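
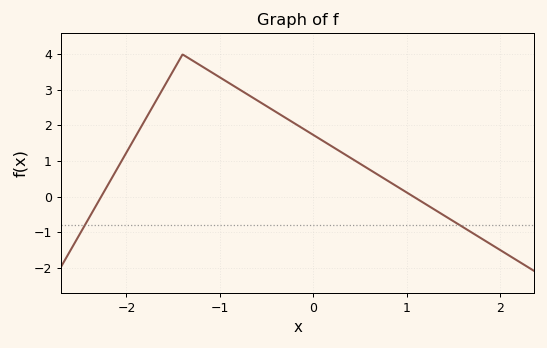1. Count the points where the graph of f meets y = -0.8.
2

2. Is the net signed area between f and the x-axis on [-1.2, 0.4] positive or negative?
positive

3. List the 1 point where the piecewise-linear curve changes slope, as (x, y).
(-1.4, 4)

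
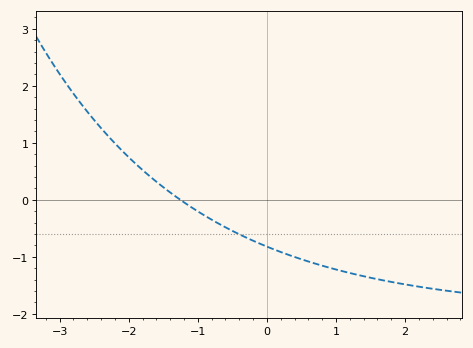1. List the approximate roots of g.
-1.3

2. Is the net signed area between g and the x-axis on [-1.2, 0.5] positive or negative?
negative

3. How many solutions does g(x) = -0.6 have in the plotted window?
1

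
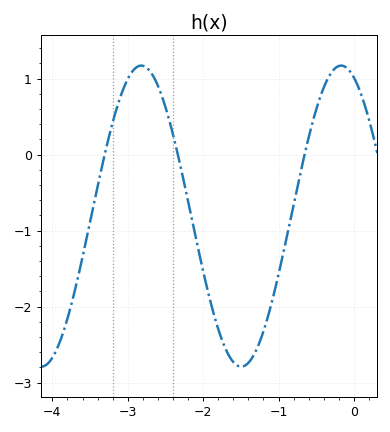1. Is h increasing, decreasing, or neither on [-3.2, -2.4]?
neither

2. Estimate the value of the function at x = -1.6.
-2.7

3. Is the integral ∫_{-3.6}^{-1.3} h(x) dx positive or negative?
negative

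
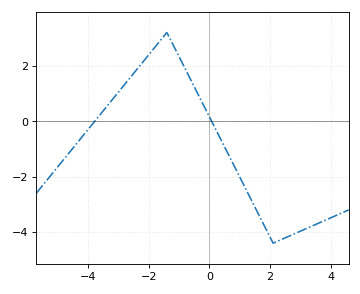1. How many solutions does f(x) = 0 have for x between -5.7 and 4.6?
2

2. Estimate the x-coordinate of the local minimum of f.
2.2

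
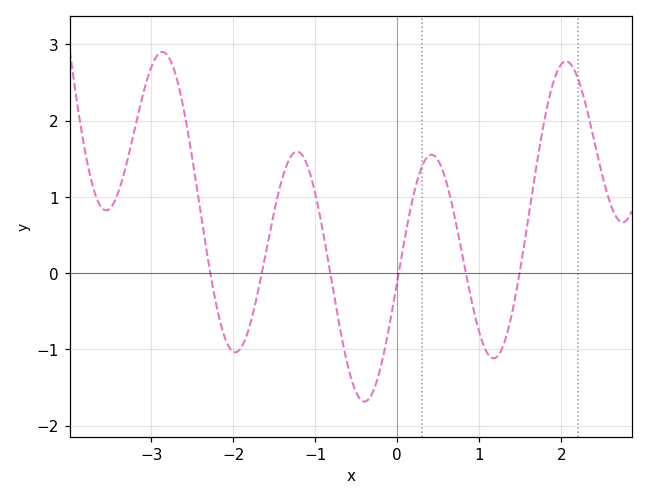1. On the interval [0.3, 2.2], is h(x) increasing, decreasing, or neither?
neither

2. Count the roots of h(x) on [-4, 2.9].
6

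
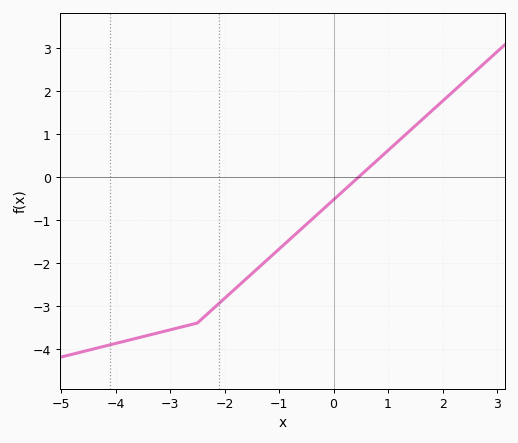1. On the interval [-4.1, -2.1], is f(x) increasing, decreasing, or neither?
increasing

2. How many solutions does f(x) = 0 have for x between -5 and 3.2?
1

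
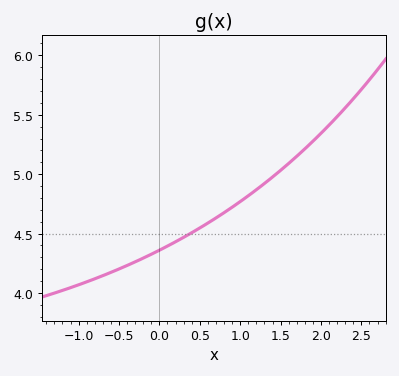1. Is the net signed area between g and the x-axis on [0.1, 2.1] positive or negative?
positive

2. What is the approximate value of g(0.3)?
4.47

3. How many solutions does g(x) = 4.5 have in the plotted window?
1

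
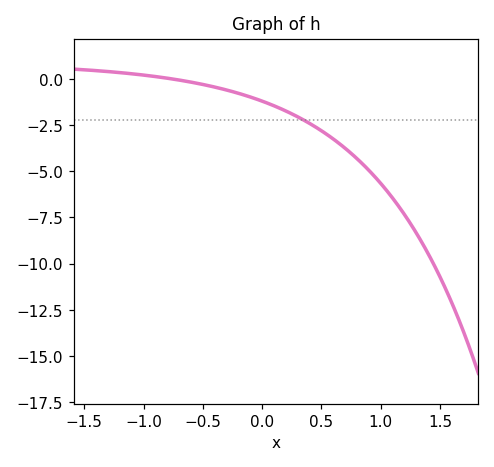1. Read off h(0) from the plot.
-1.2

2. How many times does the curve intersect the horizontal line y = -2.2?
1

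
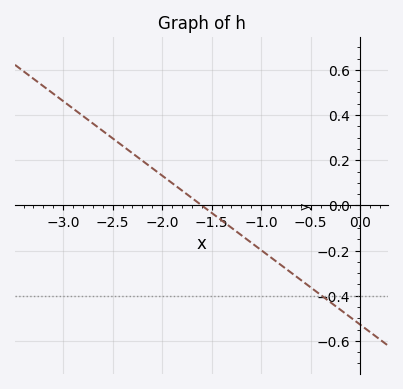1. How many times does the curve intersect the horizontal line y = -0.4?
1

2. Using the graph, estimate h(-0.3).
-0.429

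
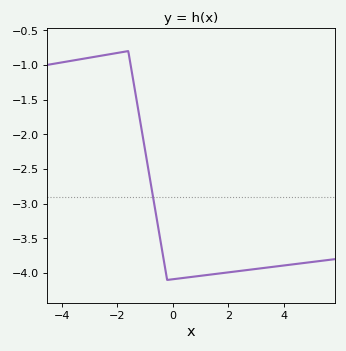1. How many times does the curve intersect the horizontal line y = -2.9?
1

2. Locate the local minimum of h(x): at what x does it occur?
-0.2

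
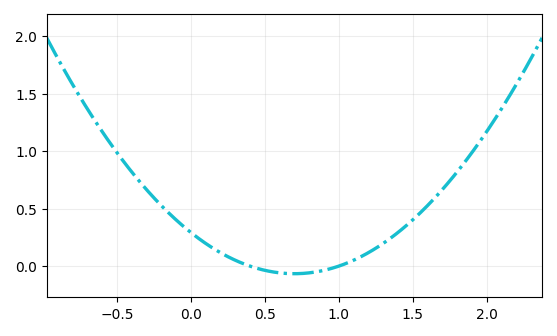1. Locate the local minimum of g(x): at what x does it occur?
0.7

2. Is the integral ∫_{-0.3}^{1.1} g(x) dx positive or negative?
positive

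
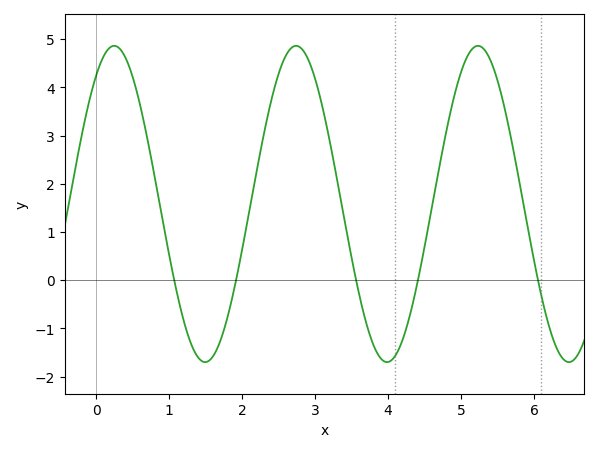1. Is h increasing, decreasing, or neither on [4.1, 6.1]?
neither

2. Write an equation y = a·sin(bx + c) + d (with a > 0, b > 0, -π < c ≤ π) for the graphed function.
y = 3.28sin(2.52x + 0.952) + 1.58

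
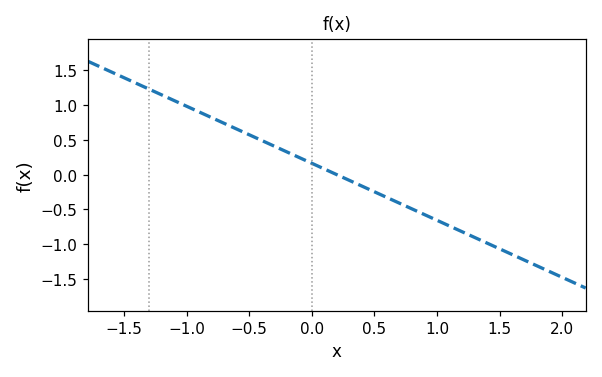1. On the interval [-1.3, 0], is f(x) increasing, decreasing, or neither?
decreasing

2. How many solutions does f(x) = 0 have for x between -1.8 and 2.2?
1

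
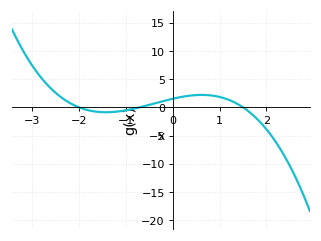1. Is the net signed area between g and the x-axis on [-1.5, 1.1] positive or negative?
positive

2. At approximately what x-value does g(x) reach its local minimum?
-1.42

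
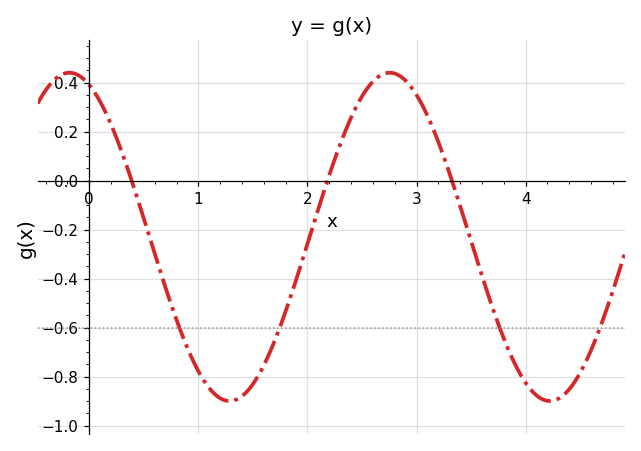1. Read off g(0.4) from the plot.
-0.02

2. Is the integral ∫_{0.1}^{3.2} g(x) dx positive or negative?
negative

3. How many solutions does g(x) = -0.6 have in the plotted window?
4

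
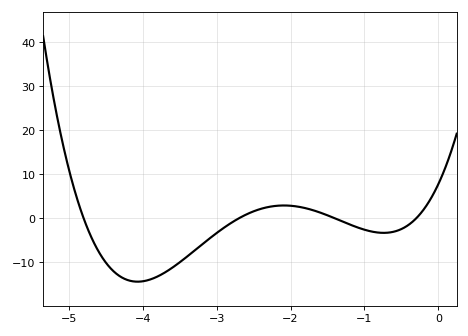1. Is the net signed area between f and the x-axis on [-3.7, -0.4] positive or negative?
negative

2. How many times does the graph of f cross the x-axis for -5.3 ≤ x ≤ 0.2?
4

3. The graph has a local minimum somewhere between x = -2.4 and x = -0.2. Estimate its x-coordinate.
-0.7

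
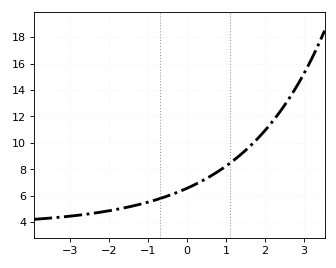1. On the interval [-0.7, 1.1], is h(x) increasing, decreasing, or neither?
increasing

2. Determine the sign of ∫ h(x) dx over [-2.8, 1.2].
positive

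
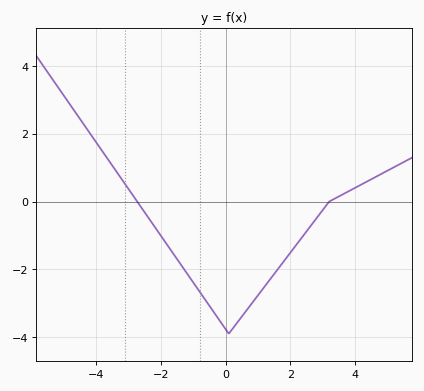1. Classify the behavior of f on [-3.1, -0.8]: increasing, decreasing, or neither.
decreasing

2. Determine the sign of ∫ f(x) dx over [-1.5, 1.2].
negative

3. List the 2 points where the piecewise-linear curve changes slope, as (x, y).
(0.1, -3.9); (3.2, 0)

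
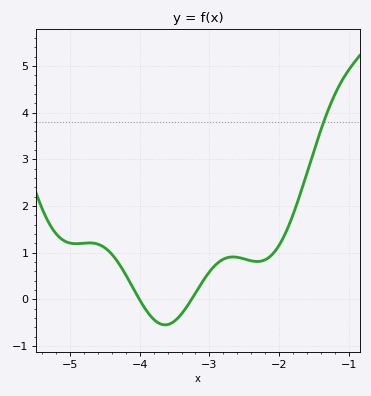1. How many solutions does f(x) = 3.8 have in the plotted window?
1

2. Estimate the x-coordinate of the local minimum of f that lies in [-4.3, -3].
-3.64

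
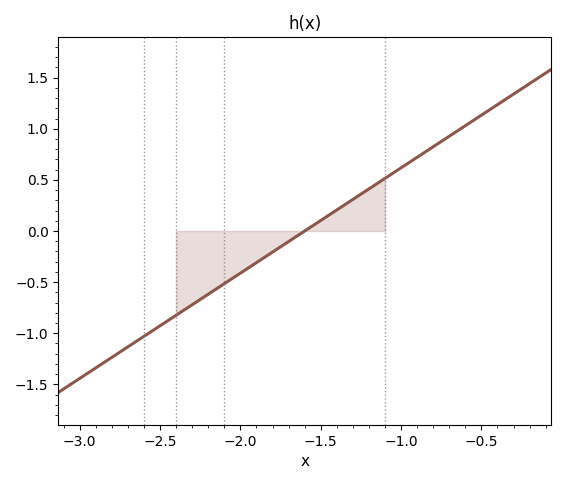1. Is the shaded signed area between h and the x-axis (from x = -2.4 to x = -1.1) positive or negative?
negative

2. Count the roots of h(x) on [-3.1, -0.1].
1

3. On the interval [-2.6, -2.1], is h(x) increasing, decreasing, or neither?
increasing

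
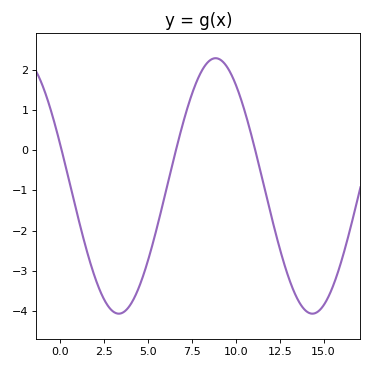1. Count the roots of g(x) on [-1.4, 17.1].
3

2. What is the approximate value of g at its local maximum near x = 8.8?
2.3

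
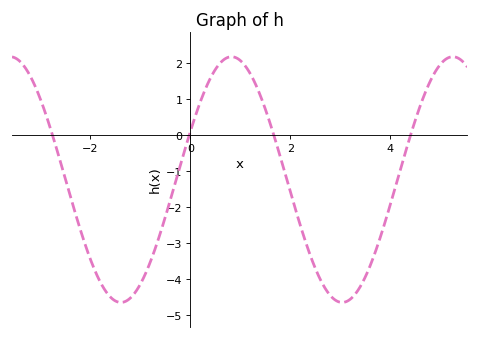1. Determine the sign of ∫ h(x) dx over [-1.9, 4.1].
negative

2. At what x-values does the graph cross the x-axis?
-2.8, 0, 1.6, 4.4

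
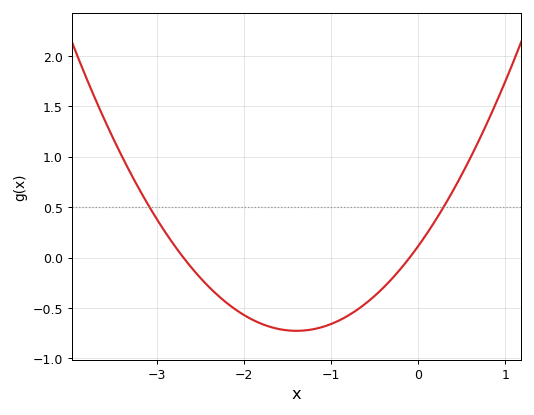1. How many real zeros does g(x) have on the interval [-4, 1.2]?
2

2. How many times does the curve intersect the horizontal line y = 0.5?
2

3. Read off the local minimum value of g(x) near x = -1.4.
-0.727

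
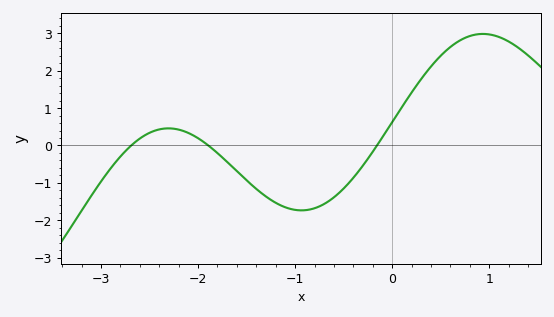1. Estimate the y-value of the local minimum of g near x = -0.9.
-1.7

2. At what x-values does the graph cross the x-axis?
-2.7, -1.9, -0.2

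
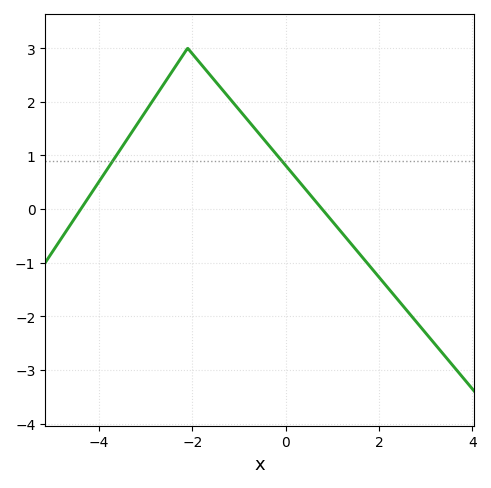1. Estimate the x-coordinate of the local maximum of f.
-2.1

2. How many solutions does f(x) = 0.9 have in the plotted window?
2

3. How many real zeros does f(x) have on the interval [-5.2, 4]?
2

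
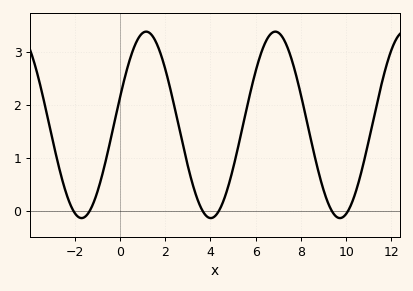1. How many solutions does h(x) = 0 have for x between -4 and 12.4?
6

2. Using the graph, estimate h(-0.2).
1.75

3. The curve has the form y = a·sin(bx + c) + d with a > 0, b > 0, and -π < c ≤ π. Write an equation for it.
y = 1.76sin(1.1x + 0.3) + 1.62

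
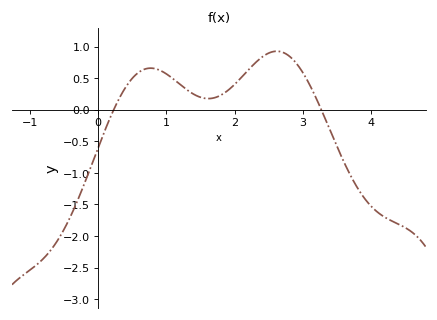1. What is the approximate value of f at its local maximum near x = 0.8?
0.657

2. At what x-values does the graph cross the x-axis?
0.23, 3.27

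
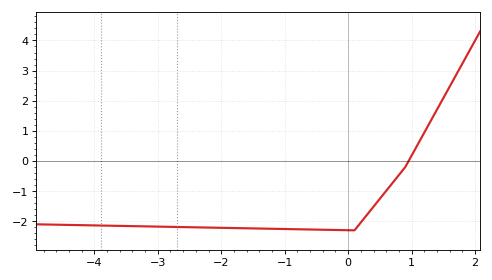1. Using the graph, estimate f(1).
0.182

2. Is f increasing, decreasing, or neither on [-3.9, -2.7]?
decreasing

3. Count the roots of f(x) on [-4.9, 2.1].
1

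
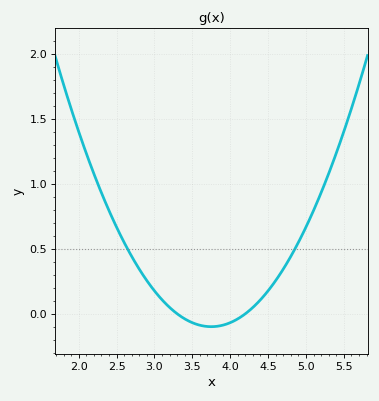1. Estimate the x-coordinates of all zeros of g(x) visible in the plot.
3.3, 4.2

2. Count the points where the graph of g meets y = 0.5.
2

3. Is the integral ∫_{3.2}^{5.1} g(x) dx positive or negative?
positive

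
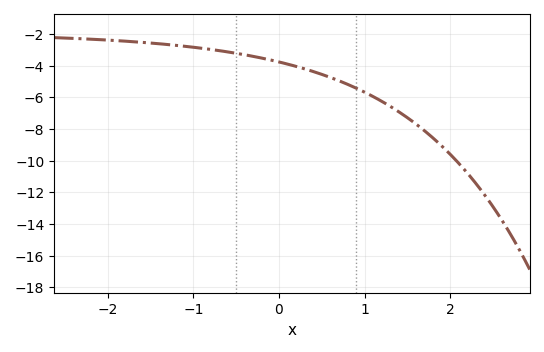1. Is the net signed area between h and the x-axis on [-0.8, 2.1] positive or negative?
negative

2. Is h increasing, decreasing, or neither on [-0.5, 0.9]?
decreasing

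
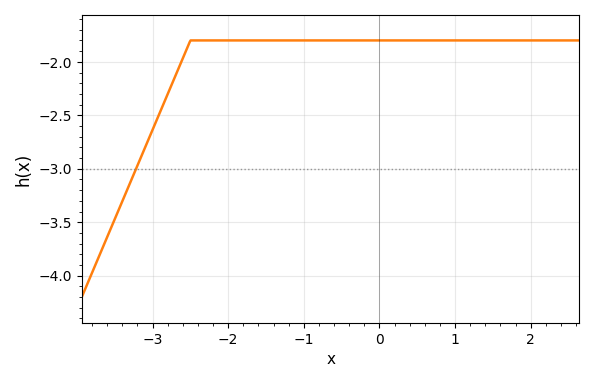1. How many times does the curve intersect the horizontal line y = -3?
1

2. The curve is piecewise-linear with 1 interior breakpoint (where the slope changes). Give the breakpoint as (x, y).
(-2.5, -1.8)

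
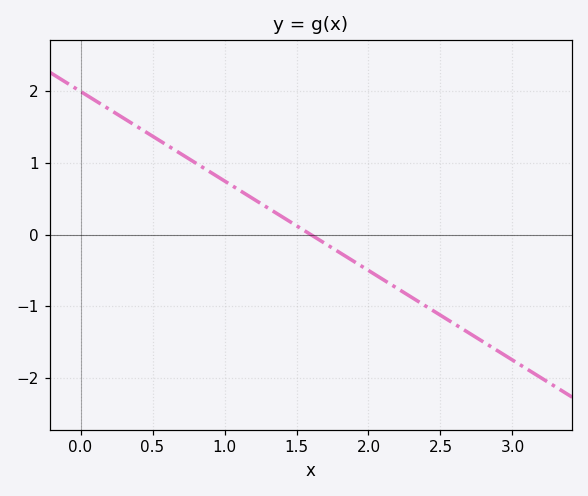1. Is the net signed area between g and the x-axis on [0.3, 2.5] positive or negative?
positive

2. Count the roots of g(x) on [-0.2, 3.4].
1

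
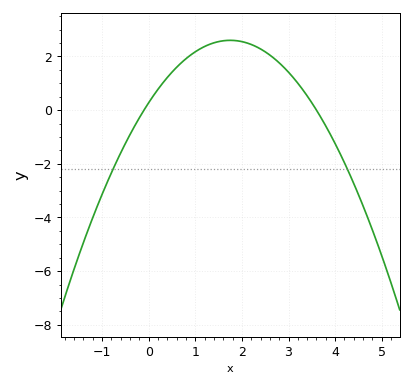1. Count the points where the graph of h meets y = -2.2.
2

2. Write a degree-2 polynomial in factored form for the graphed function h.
y = -0.76(x + 0.1)(x - 3.6)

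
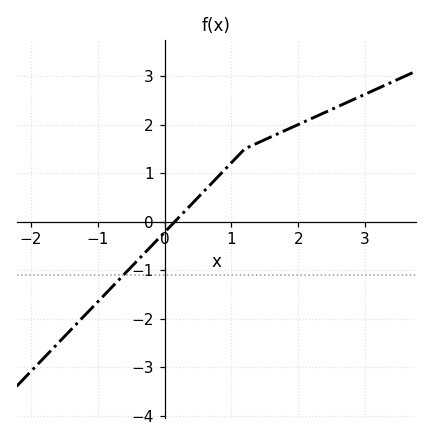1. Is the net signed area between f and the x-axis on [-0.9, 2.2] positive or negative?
positive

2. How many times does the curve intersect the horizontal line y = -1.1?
1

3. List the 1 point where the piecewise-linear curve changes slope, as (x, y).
(1.2, 1.5)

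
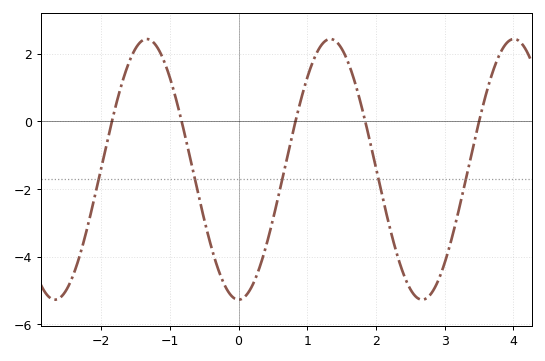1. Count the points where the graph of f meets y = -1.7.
5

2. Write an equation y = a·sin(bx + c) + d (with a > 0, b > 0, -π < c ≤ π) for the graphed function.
y = 3.85sin(2.35x - 1.57) - 1.42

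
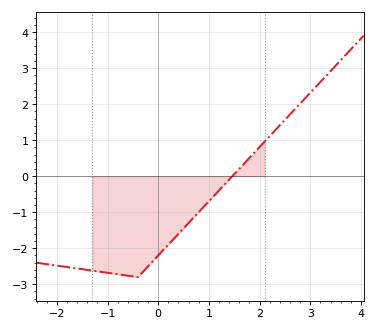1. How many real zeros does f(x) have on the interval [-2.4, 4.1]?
1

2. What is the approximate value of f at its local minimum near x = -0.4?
-2.8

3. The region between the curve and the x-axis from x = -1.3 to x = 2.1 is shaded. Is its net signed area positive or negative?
negative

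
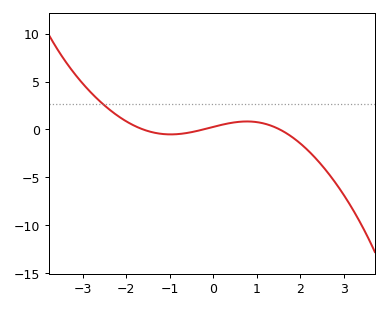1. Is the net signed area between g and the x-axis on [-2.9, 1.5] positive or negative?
positive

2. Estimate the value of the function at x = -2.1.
1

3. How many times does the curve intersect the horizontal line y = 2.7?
1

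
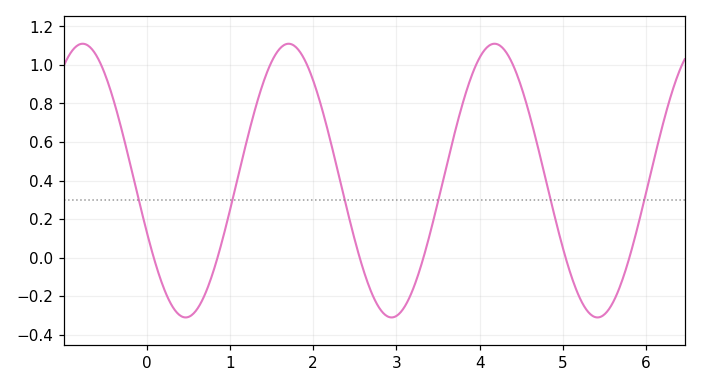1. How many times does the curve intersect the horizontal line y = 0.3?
6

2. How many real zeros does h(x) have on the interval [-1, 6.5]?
6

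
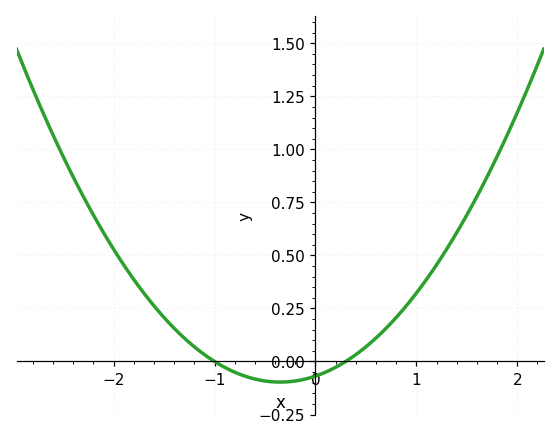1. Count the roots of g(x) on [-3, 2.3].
2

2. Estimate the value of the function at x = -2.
0.52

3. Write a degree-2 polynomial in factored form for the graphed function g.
y = 0.23(x + 1)(x - 0.3)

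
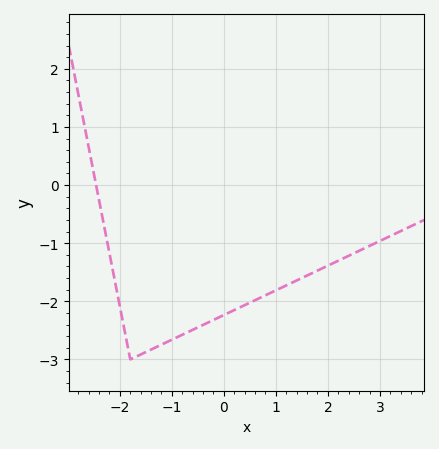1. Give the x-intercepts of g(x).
-2.46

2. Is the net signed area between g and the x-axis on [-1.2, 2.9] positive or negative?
negative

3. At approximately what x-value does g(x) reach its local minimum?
-1.8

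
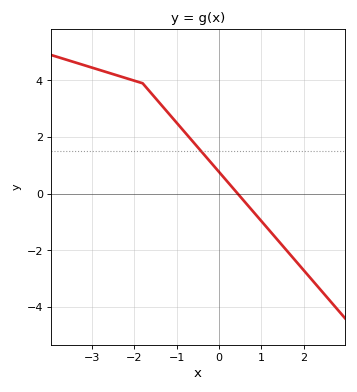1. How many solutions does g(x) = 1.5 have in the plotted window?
1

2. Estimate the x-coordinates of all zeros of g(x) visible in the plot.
0.443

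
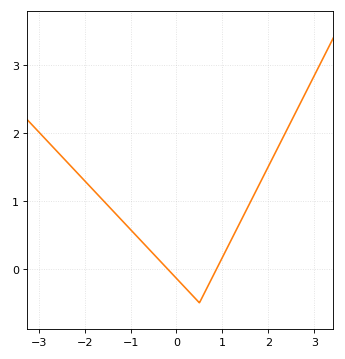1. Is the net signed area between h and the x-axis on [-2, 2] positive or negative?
positive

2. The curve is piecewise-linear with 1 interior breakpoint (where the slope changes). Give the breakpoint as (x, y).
(0.5, -0.5)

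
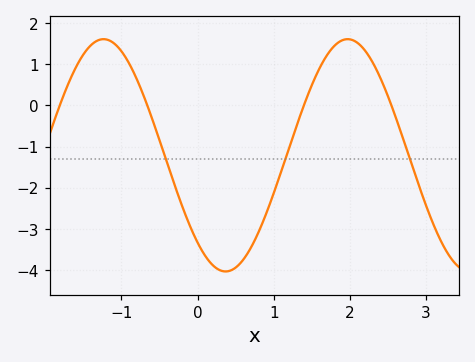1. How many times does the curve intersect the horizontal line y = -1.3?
3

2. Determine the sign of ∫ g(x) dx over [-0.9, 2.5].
negative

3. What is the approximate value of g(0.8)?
-3.1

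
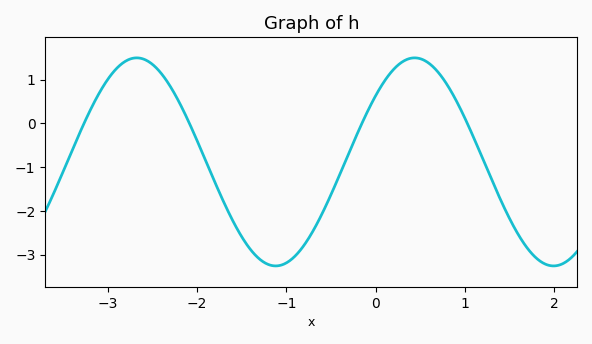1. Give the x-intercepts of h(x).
-3.26, -2.08, -0.154, 1.03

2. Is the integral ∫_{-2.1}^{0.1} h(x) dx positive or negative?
negative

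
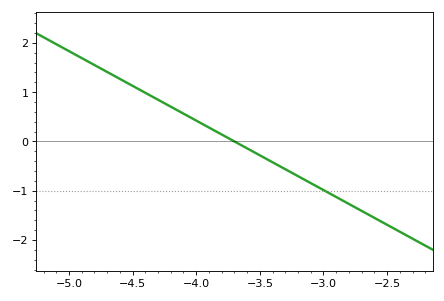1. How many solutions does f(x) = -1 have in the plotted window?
1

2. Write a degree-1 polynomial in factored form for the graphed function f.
y = -1.41(x + 3.7)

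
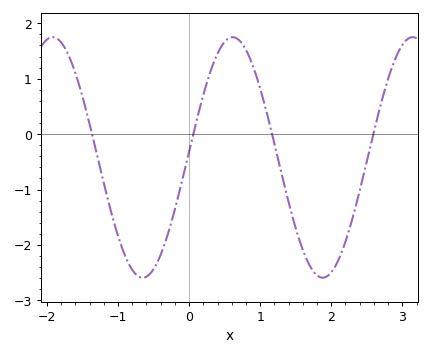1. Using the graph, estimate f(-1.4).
0.2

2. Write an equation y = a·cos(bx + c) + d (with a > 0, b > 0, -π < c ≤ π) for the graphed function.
y = 2.17cos(2.5x - 1.5) - 0.42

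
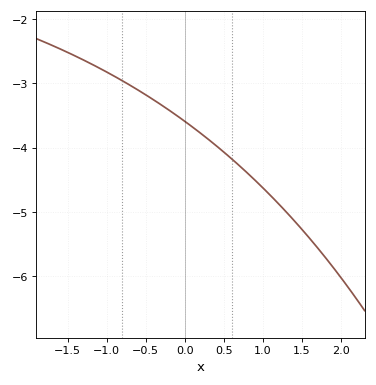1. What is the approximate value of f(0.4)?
-3.97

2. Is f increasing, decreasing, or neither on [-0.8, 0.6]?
decreasing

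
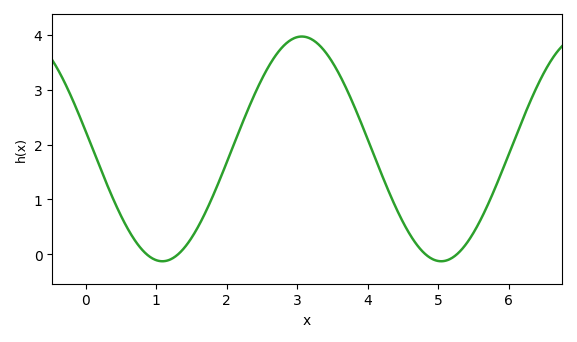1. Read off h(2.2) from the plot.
2.32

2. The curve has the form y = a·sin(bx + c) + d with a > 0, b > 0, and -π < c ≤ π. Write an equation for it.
y = 2.05sin(1.59x + 2.98) + 1.92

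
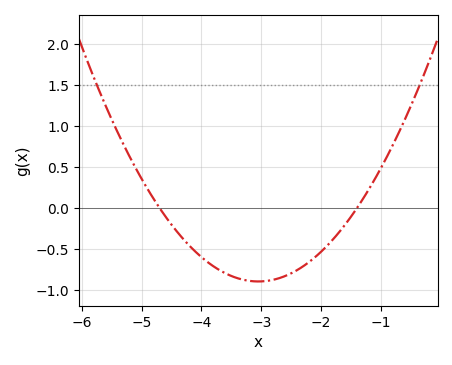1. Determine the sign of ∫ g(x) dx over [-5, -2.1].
negative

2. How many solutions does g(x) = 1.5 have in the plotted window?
2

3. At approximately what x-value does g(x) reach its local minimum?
-3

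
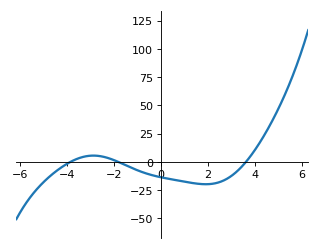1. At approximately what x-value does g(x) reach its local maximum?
-2.88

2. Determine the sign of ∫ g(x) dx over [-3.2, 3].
negative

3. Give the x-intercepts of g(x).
-3.86, -1.82, 3.62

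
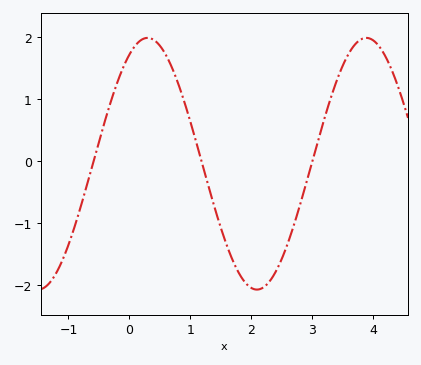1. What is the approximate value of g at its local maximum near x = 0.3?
2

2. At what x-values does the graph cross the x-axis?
-0.6, 1.2, 3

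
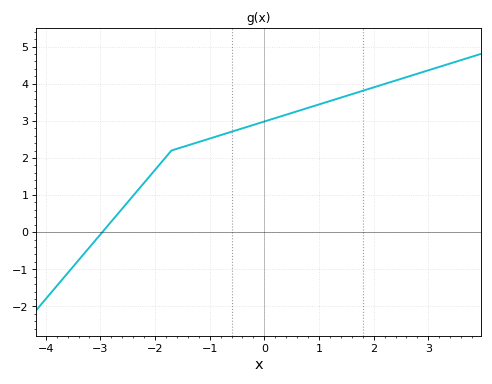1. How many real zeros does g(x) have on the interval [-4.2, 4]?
1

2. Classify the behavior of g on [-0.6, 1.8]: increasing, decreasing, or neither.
increasing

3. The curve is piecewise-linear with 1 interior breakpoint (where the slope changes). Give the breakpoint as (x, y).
(-1.7, 2.2)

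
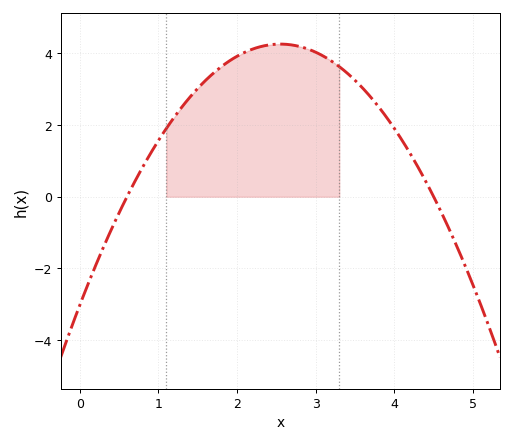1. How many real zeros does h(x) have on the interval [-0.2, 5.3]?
2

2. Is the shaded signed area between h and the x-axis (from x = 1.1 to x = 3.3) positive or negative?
positive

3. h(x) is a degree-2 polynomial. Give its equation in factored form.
y = -1.12(x - 0.6)(x - 4.5)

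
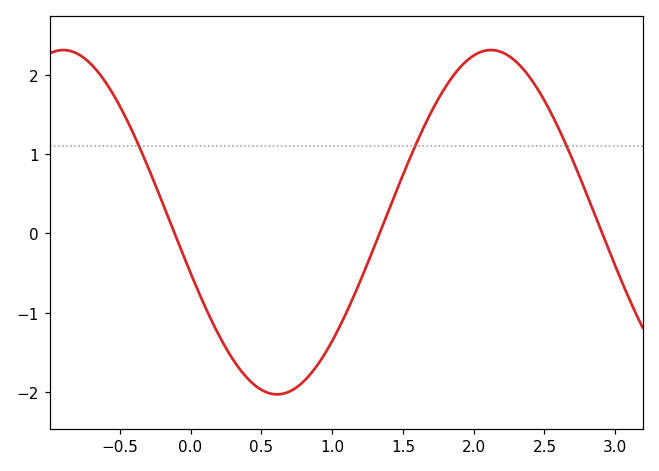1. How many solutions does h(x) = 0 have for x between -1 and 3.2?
3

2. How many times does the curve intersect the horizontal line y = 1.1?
3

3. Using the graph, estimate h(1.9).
2.1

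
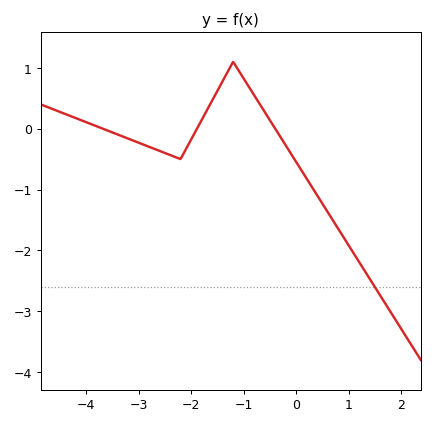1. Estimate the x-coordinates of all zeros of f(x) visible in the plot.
-3.7, -1.9, -0.4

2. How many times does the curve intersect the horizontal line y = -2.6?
1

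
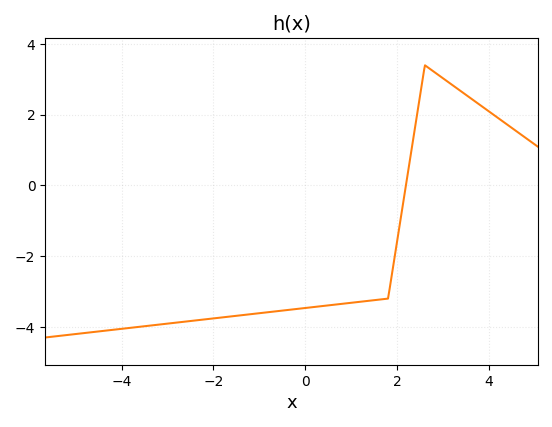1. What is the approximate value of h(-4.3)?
-4.1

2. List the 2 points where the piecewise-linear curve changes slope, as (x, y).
(1.8, -3.2); (2.6, 3.4)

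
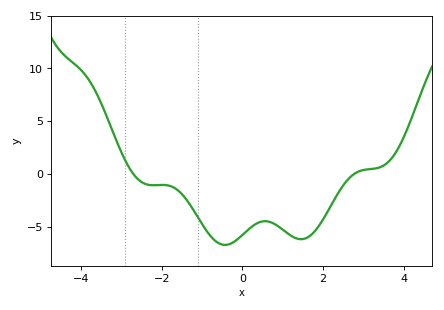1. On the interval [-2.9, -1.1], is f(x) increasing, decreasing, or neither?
neither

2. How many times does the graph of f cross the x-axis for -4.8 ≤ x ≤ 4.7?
2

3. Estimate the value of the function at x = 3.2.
0.5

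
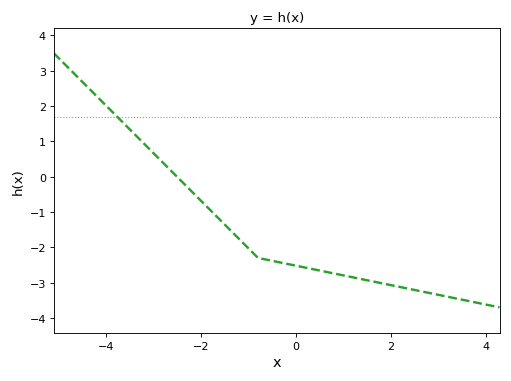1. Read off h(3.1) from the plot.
-3.4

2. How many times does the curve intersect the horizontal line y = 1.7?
1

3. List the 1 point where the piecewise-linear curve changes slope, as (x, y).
(-0.8, -2.3)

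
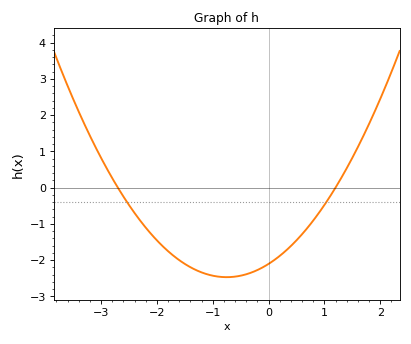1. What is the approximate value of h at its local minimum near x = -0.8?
-2.5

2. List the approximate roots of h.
-2.7, 1.2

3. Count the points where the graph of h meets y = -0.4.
2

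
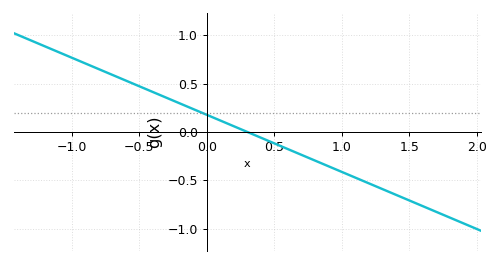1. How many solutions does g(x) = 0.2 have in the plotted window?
1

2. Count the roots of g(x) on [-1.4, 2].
1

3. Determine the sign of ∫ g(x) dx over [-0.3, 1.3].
negative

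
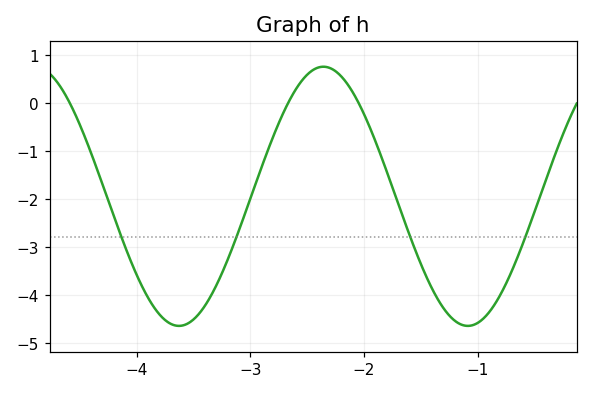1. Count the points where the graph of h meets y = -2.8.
4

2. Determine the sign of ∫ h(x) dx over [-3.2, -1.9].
negative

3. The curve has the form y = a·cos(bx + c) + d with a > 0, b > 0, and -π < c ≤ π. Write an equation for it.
y = 2.7cos(2.47x - 0.46) - 1.95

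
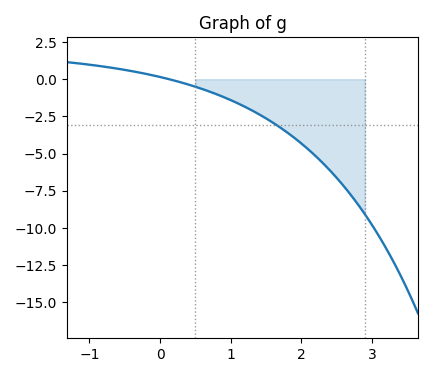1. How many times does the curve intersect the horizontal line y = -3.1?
1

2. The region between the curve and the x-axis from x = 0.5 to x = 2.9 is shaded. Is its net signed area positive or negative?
negative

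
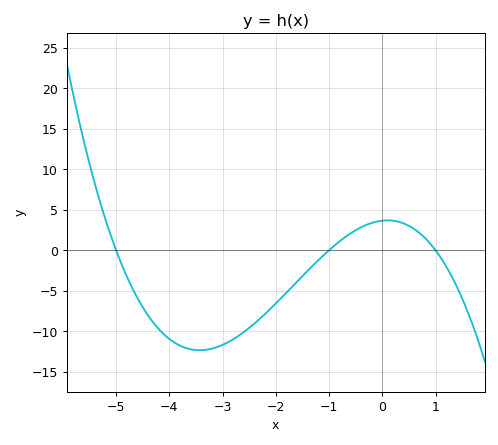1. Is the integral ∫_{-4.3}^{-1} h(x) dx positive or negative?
negative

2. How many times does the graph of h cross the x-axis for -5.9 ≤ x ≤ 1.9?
3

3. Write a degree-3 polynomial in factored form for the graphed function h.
y = -0.73(x + 5)(x + 1)(x - 1)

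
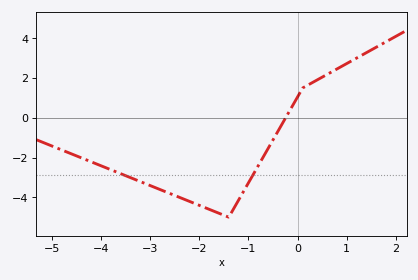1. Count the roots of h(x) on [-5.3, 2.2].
1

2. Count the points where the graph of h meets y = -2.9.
2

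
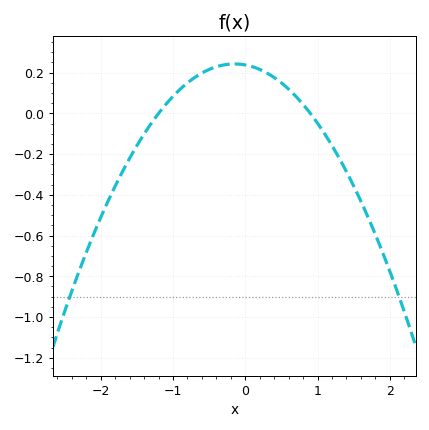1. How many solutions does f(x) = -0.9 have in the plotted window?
2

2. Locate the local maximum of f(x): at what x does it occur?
-0.2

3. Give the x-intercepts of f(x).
-1.2, 0.9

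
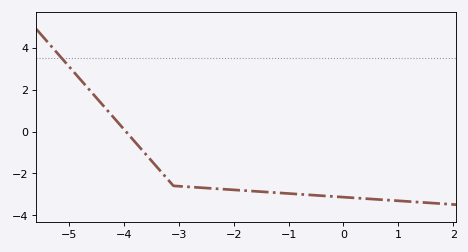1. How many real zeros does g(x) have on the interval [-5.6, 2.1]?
1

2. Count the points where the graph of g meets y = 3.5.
1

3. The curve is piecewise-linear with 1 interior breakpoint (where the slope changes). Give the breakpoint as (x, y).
(-3.1, -2.6)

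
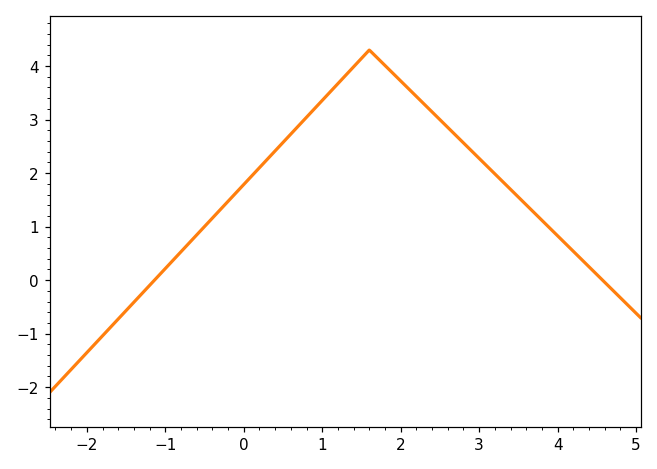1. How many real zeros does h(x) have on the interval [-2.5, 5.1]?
2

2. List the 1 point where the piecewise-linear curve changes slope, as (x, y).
(1.6, 4.3)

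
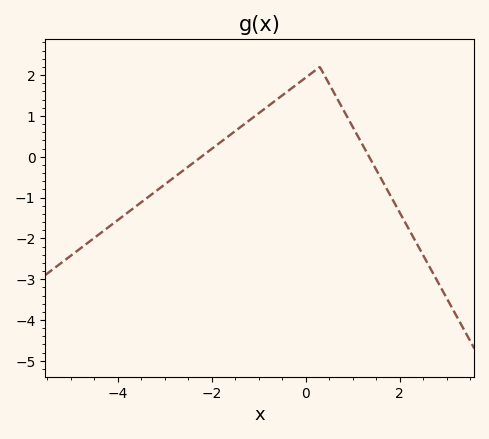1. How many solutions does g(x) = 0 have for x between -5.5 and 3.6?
2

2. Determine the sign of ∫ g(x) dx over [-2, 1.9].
positive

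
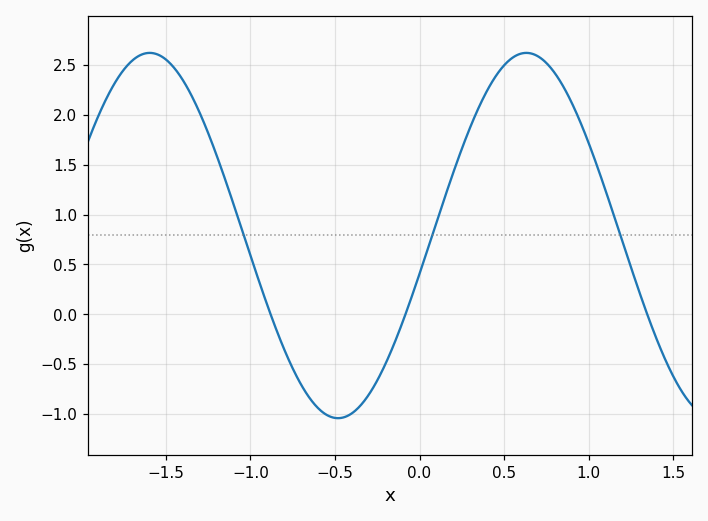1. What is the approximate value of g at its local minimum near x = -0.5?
-1.04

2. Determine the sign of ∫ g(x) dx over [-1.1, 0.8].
positive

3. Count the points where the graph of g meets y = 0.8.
3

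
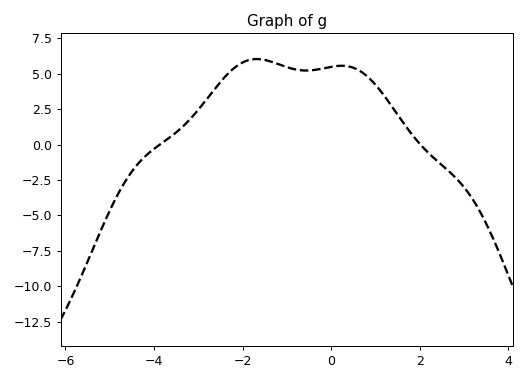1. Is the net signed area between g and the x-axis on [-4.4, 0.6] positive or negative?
positive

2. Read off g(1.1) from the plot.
4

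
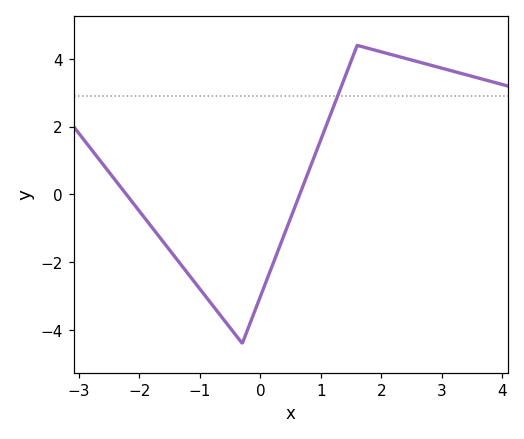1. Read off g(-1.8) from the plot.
-1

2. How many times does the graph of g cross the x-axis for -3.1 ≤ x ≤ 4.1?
2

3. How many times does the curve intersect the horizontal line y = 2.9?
1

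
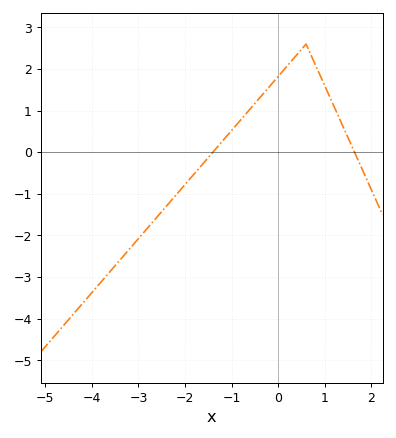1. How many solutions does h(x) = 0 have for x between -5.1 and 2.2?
2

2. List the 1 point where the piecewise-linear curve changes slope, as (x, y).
(0.6, 2.6)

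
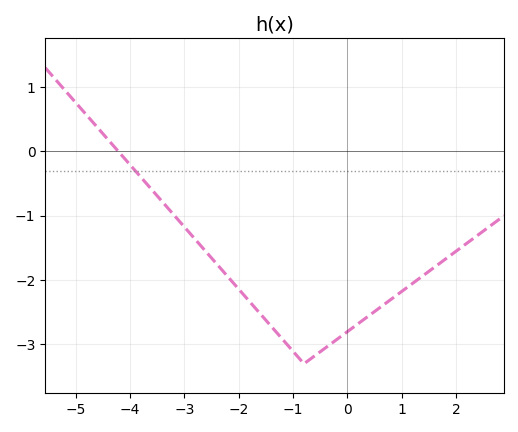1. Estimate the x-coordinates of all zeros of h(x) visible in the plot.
-4.2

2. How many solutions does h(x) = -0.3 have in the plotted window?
1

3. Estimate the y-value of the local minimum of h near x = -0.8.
-3.3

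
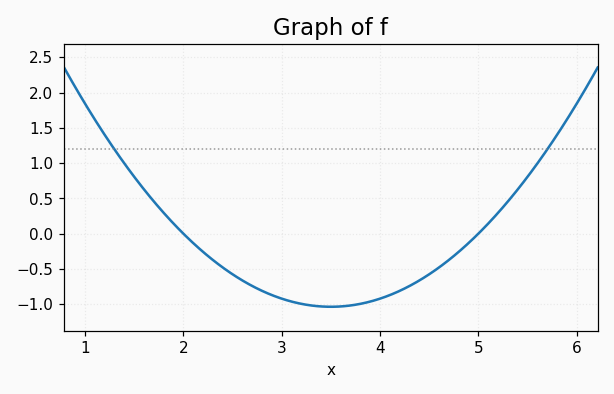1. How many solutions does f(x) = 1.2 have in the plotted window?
2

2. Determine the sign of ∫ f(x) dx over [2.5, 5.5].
negative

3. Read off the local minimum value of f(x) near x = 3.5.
-1.05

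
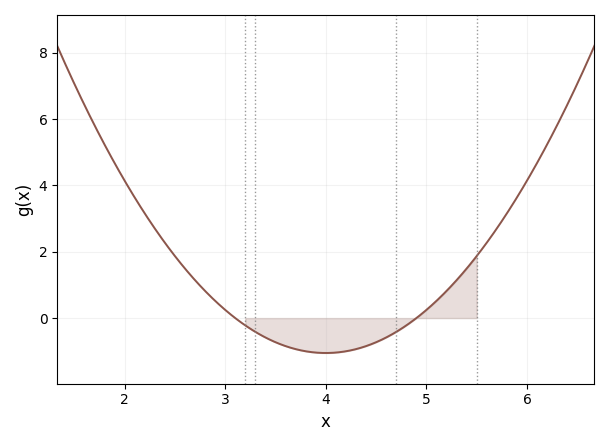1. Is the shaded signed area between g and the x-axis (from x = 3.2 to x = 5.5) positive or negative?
negative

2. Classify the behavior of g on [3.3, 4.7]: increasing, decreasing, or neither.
neither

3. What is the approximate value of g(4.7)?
-0.416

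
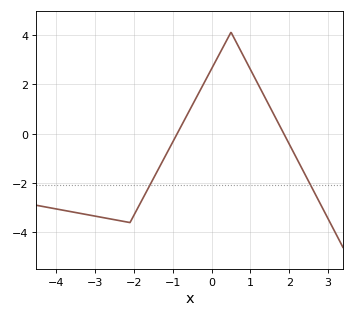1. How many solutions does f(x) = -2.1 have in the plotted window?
2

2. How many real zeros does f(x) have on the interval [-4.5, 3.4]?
2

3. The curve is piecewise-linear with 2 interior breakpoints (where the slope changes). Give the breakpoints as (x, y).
(-2.1, -3.6); (0.5, 4.1)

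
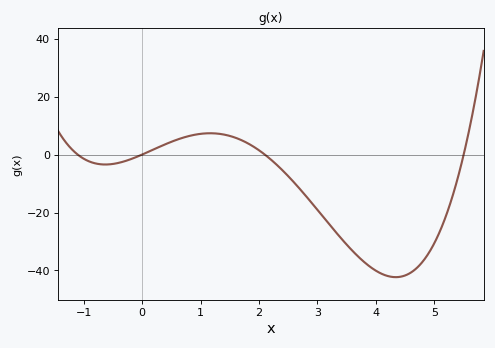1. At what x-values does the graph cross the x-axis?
-1.1, 0, 2.1, 5.5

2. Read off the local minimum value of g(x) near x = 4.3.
-42.3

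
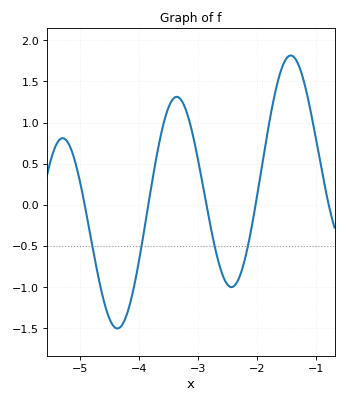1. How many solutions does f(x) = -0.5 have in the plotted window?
4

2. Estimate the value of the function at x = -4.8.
-0.5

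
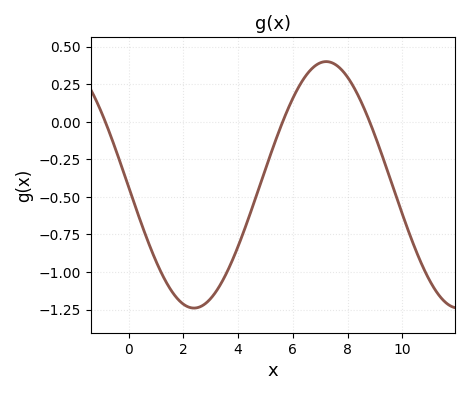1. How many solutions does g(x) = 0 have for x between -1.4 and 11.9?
3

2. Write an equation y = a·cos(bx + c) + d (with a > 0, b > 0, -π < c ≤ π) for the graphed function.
y = 0.82cos(0.65x + 1.6) - 0.42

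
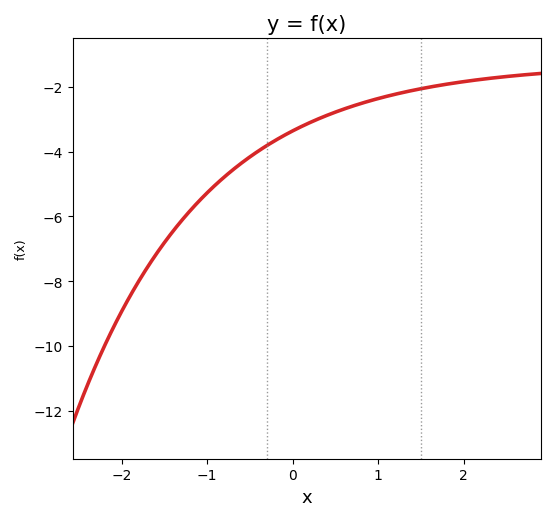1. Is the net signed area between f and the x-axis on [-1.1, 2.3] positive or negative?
negative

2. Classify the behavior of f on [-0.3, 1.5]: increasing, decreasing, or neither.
increasing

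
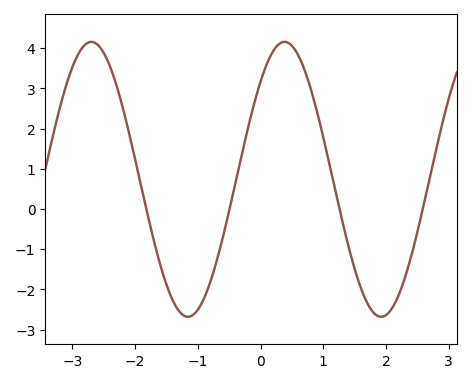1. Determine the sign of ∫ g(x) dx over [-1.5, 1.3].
positive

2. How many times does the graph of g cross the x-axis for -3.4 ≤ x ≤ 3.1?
4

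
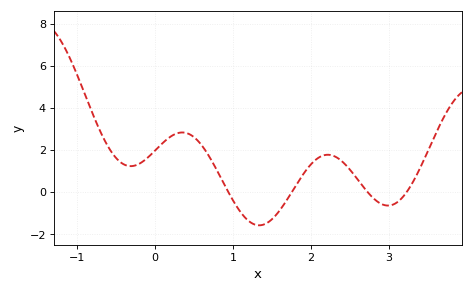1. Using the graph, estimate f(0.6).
2.2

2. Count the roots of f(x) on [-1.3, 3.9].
4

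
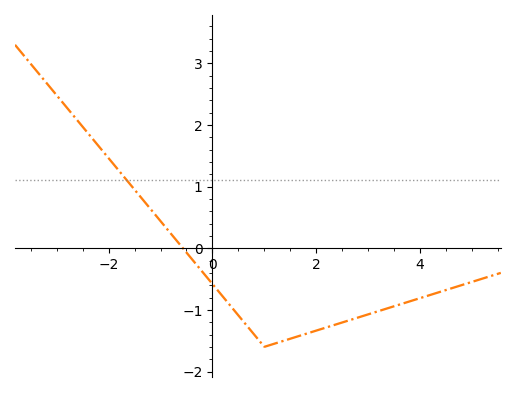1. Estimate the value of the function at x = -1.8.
1.3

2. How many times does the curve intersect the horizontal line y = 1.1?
1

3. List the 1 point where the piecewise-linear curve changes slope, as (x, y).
(1, -1.6)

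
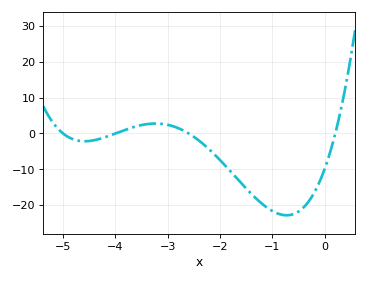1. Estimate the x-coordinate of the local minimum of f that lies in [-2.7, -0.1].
-0.73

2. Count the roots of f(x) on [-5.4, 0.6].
4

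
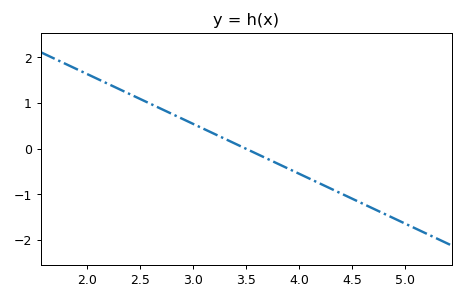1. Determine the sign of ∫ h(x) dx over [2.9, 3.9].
positive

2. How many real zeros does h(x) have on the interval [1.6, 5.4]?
1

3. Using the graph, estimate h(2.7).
0.9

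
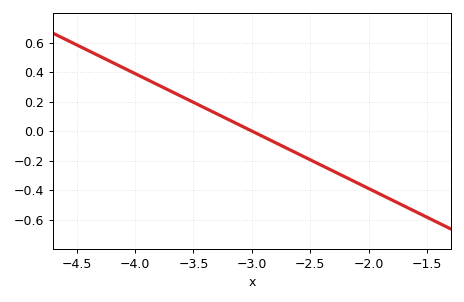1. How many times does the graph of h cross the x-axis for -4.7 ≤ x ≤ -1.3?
1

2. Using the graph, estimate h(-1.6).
-0.546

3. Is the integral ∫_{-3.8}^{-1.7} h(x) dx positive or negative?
negative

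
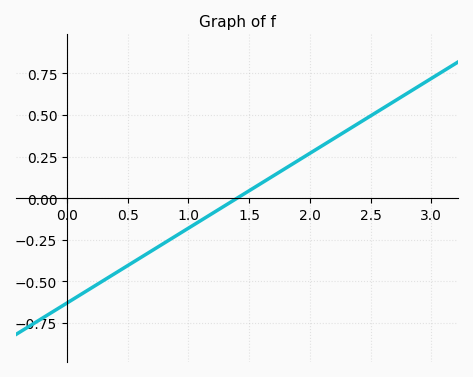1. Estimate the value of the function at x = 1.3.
-0.04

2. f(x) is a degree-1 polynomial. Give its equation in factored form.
y = 0.45(x - 1.4)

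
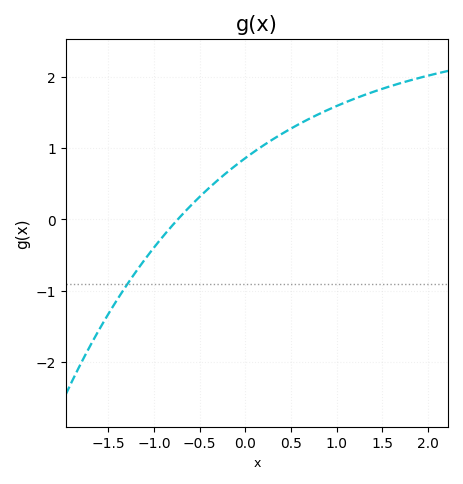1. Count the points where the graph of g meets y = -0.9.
1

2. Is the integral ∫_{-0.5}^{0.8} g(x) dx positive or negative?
positive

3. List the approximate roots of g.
-0.7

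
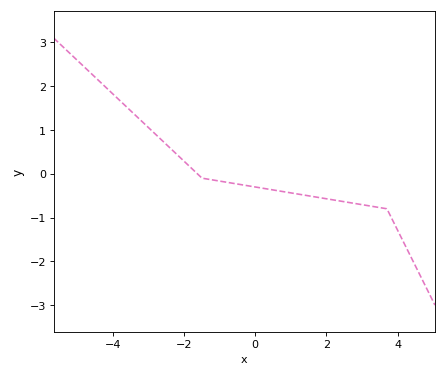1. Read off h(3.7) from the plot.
-0.8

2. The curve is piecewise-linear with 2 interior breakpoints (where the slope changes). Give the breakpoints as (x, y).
(-1.5, -0.1); (3.7, -0.8)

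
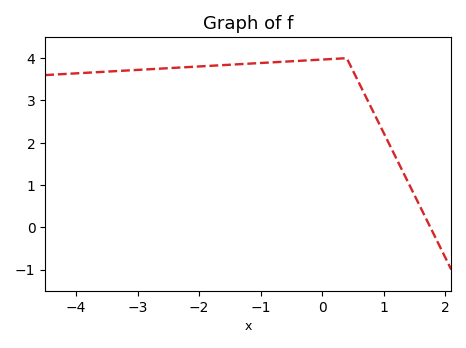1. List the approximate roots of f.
1.76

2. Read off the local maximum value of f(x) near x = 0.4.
4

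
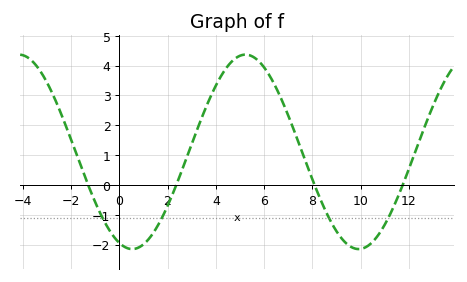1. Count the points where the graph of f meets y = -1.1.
4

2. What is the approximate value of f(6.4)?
3.41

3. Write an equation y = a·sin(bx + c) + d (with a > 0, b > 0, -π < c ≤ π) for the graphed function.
y = 3.26sin(0.67x - 1.93) + 1.11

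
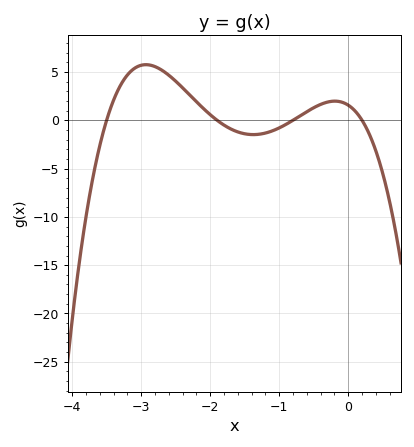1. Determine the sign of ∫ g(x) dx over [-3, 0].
positive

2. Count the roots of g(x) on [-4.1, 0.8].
4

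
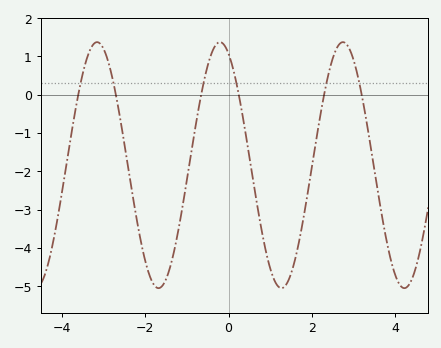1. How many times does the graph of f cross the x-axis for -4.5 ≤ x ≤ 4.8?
6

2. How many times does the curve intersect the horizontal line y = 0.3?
6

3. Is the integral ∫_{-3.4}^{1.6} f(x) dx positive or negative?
negative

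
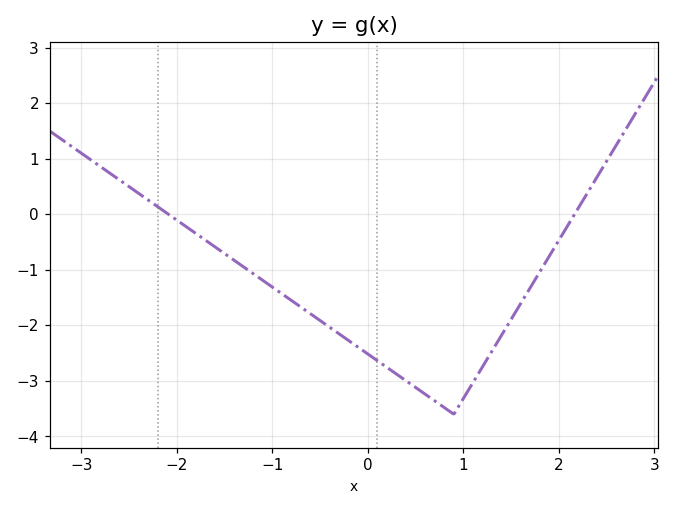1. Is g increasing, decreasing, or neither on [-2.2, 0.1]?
decreasing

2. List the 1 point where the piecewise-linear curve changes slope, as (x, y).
(0.9, -3.6)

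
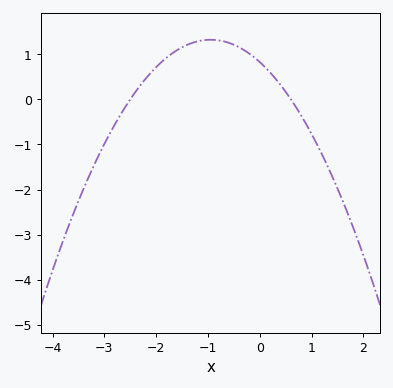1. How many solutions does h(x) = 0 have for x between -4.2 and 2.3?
2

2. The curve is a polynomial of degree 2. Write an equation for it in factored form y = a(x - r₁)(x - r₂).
y = -0.55(x + 2.5)(x - 0.6)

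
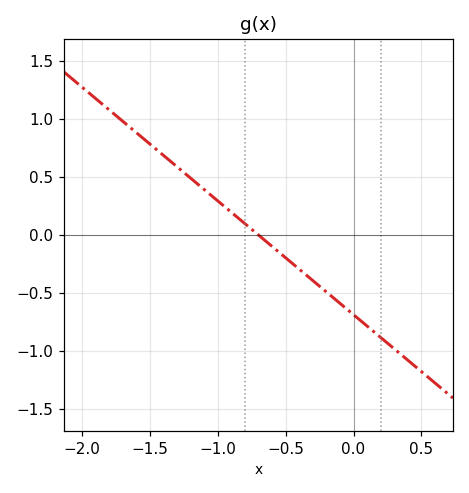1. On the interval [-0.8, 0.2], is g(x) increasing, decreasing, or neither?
decreasing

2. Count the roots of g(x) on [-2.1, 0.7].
1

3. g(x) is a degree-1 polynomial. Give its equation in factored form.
y = -0.98(x + 0.7)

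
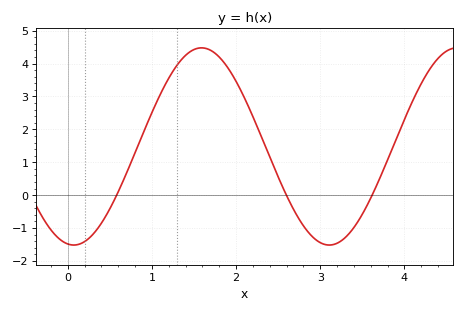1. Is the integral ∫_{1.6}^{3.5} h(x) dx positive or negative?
positive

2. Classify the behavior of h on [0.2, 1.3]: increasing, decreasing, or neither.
increasing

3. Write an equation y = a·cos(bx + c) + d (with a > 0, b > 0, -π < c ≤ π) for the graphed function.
y = 3cos(2.07x + 2.99) + 1.48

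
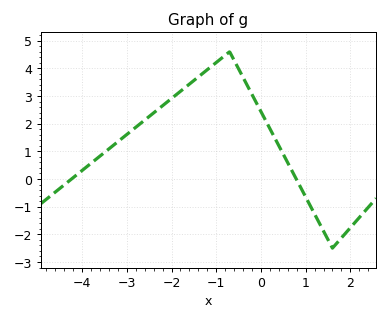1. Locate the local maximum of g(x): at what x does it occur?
-0.702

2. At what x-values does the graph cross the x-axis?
-4.24, 0.79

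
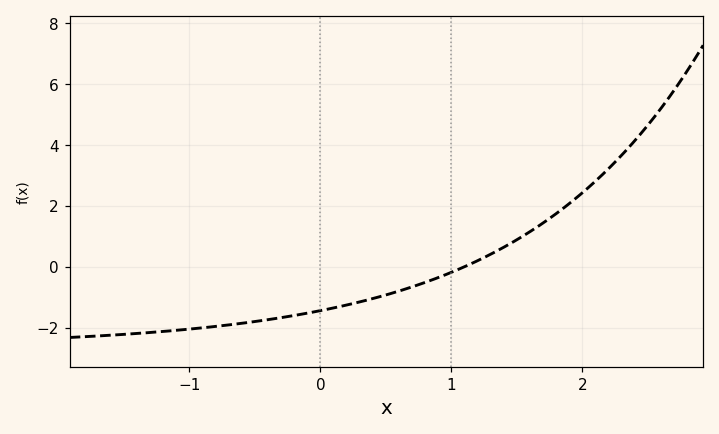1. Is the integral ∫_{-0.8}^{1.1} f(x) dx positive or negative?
negative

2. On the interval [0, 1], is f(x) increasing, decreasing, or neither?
increasing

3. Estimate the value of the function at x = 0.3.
-1.2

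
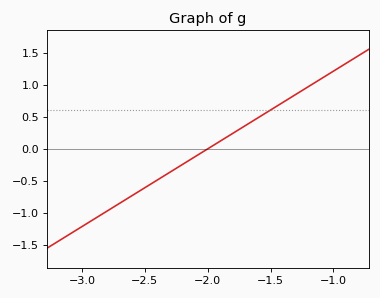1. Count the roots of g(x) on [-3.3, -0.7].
1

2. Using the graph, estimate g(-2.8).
-0.95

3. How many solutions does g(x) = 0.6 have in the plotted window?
1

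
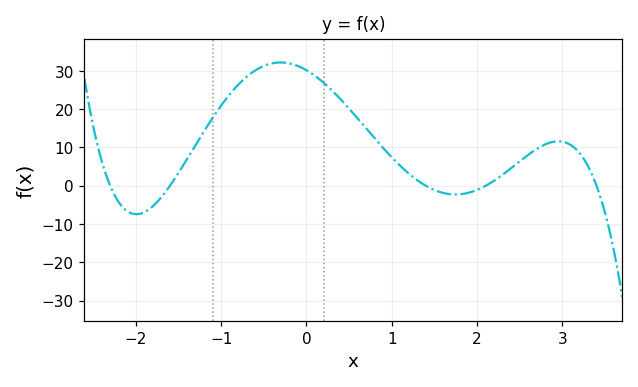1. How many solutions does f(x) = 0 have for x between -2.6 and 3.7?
5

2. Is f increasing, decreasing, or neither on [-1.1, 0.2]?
neither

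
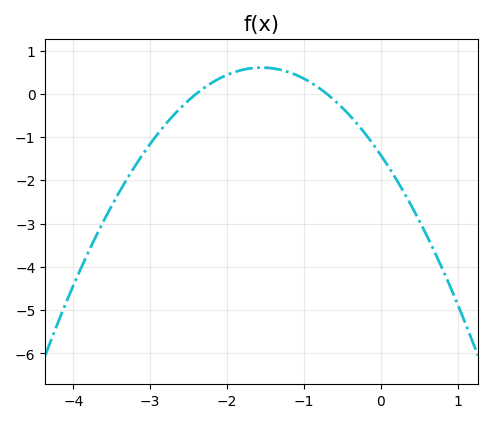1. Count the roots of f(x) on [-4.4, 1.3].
2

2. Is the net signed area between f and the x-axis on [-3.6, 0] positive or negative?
negative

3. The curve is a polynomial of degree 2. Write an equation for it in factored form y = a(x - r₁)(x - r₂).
y = -0.84(x + 2.4)(x + 0.7)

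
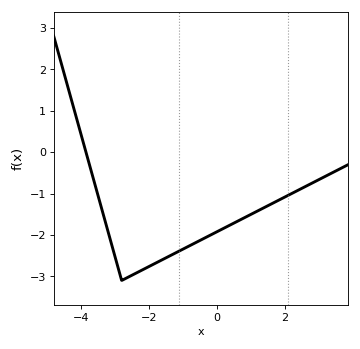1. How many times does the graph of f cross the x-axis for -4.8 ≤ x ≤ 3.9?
1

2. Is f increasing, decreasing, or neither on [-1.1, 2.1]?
increasing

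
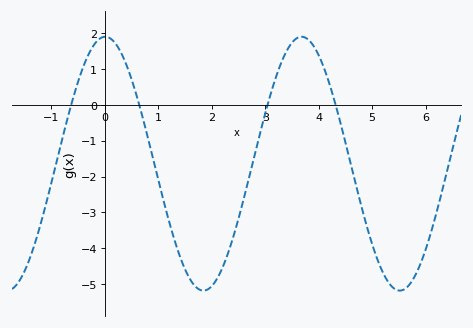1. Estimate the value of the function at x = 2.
-5.05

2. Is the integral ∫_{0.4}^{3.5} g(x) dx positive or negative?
negative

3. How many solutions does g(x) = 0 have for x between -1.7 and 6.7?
4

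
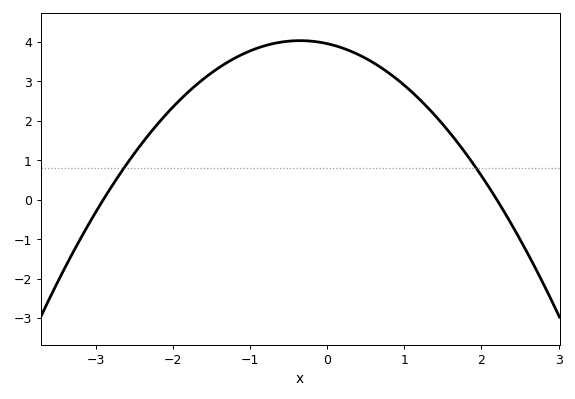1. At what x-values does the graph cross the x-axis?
-2.9, 2.2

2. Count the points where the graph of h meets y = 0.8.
2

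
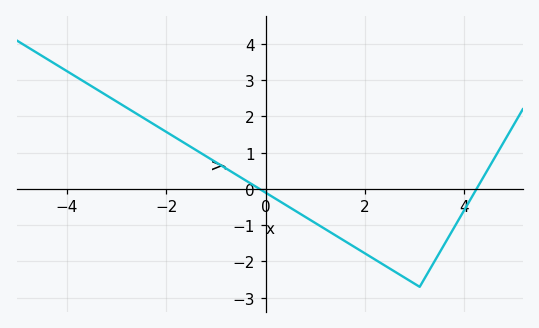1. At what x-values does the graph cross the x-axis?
-0.121, 4.24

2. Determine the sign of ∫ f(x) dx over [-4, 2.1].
positive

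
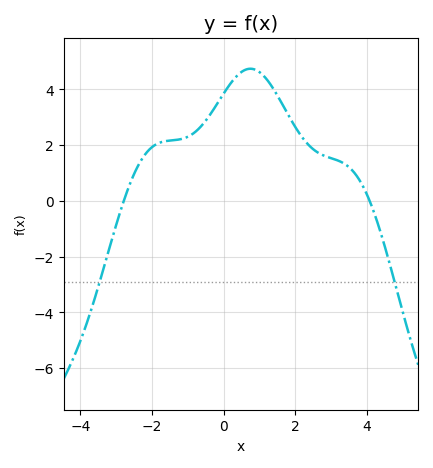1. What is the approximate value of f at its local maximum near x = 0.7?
4.74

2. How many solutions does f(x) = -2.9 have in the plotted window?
2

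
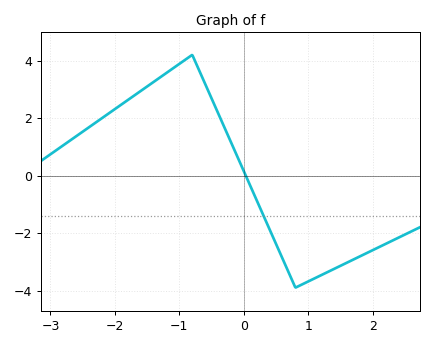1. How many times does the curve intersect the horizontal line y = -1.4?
1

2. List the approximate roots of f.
0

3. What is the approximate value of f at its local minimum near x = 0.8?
-3.8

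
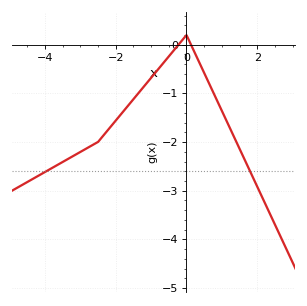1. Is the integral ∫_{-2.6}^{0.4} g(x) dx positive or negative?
negative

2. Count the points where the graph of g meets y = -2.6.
2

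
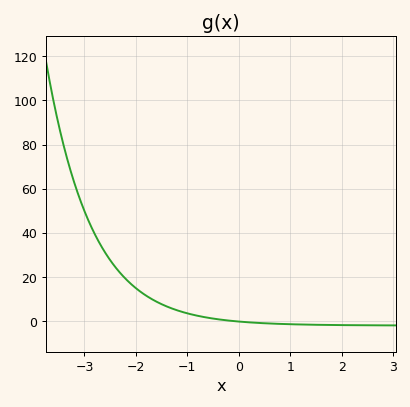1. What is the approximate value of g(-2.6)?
32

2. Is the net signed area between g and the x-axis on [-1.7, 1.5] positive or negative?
positive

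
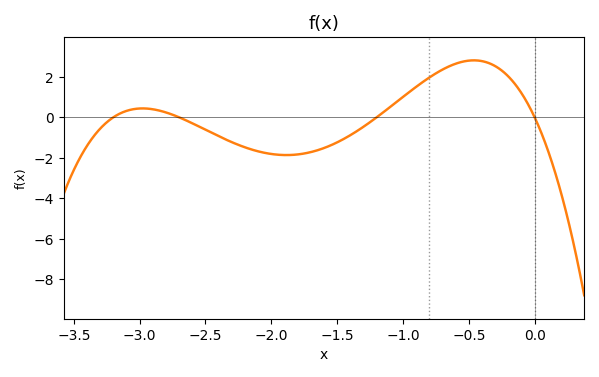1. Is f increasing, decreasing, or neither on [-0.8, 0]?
neither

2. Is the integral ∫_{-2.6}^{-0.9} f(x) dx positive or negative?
negative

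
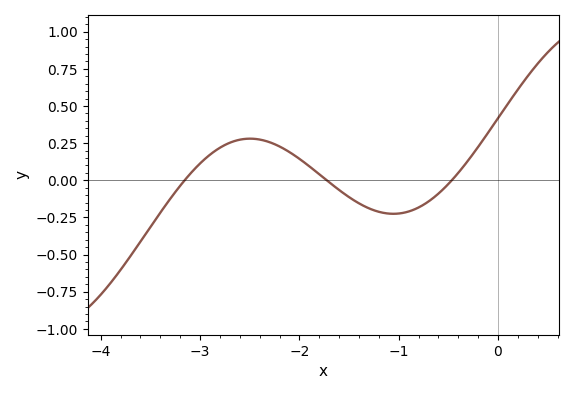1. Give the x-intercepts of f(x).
-3.2, -1.7, -0.5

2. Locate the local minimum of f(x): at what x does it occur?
-1.1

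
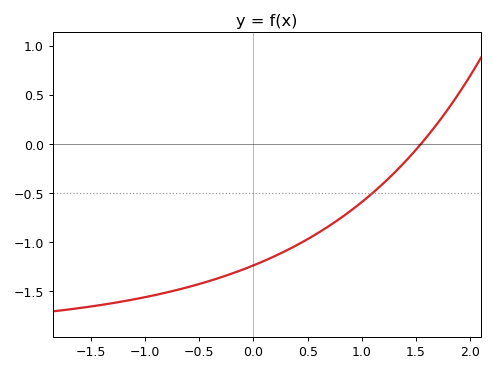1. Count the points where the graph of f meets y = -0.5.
1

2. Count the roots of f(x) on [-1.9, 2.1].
1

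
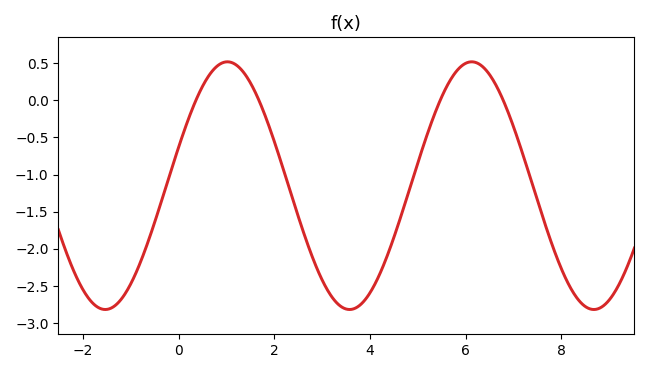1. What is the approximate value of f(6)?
0.5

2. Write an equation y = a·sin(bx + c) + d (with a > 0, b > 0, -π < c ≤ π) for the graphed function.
y = 1.67sin(1.2x + 0.32) - 1.15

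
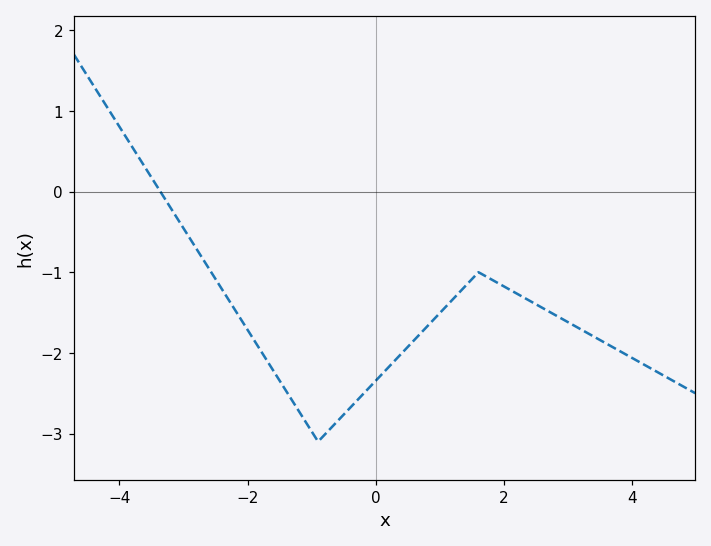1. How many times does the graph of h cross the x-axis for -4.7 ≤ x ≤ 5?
1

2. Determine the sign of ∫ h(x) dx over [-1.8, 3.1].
negative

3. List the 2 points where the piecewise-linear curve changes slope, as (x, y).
(-0.9, -3.1); (1.6, -1)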